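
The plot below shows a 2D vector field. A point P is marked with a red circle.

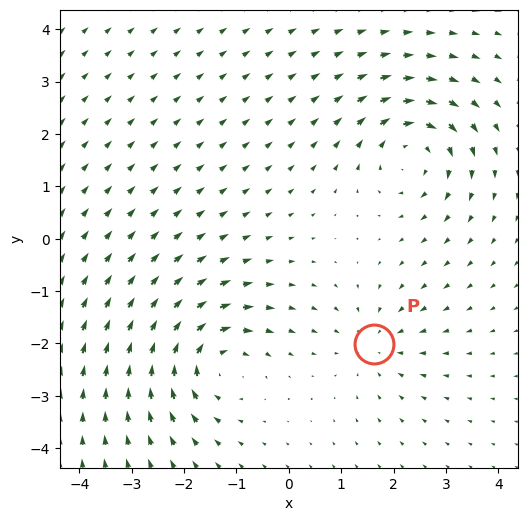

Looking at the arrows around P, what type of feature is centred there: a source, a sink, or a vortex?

At P (1.6, -2.0) the arrows converge inward. Divergence about -3, curl ≈0 — negative divergence with near-zero curl is a sink.

sink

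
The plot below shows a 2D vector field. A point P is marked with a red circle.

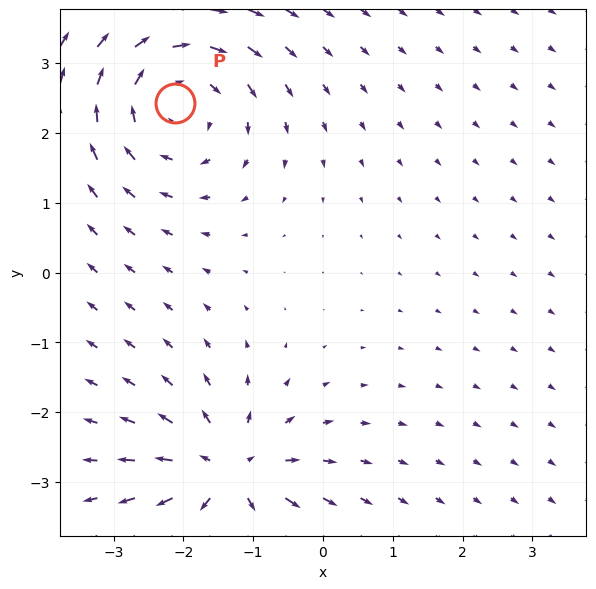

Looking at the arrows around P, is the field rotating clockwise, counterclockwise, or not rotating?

Near P at (-2.1, 2.4) the arrows circulate clockwise. The curl (z-component) there is about -3; negative curl means clockwise rotation.

clockwise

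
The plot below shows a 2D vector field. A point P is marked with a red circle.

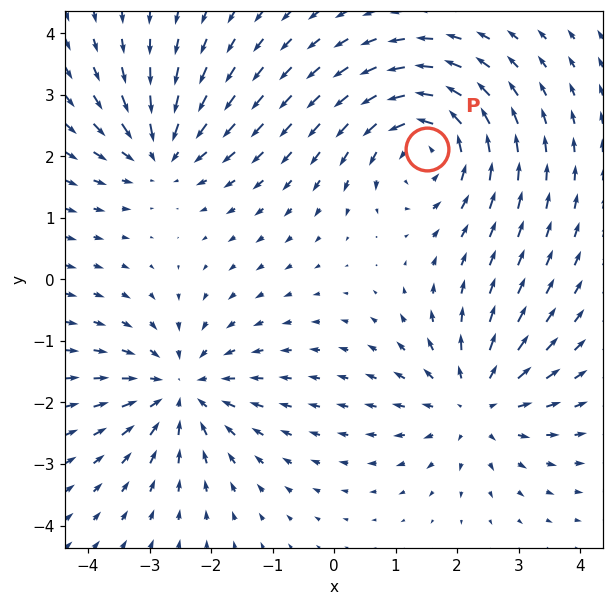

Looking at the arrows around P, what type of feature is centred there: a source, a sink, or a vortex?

vortex

At P (1.5, 2.1) the arrows circulate counterclockwise. Divergence ≈0, curl about +5 — near-zero divergence with nonzero curl is a vortex.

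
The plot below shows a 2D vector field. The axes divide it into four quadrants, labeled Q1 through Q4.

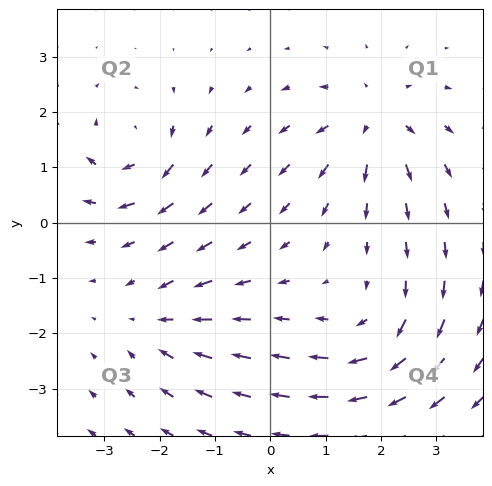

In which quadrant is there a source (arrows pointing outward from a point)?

The source sits at approximately (1.9, 1.8), which lies in quadrant Q1. The divergence there is about +5, positive as expected for a source.

Q1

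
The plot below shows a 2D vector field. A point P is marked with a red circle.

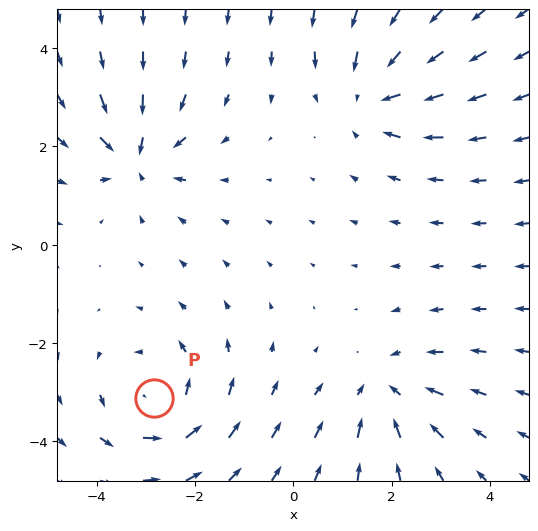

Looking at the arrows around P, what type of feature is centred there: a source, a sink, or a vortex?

At P (-2.8, -3.1) the arrows circulate counterclockwise. Divergence ≈0, curl about +4 — near-zero divergence with nonzero curl is a vortex.

vortex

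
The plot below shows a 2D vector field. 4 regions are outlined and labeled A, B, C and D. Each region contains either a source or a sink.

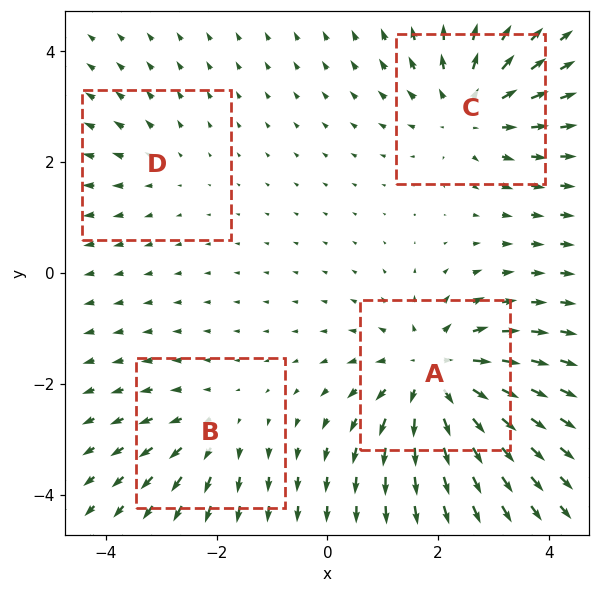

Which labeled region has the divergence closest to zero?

D

Divergence at each region's feature centre — A: about +6, B: about +3, C: about +5, D: about +2. Region D is closest to zero.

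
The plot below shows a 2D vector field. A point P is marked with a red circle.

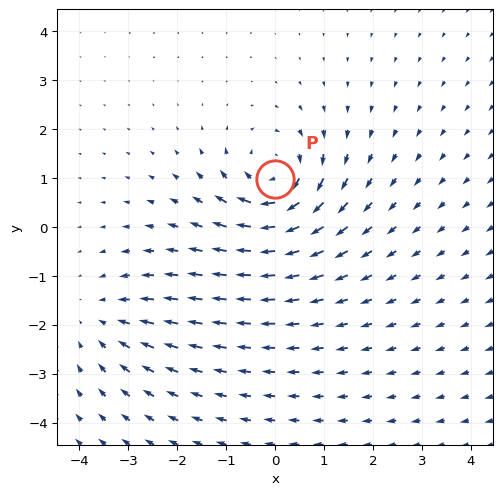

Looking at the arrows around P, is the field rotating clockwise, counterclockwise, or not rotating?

clockwise

Near P at (0.0, 1.0) the arrows circulate clockwise. The curl (z-component) there is about -5; negative curl means clockwise rotation.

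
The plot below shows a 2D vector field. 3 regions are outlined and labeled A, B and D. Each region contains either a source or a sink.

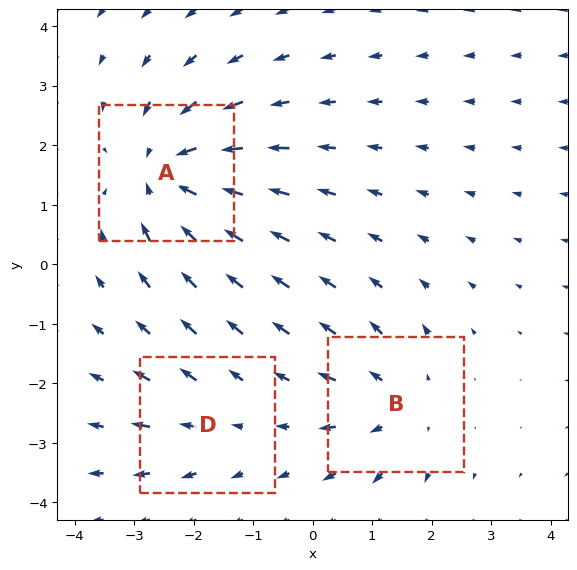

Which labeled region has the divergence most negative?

Divergence at each region's feature centre — A: about -5, B: about +3, D: about +2. Region A is most negative.

A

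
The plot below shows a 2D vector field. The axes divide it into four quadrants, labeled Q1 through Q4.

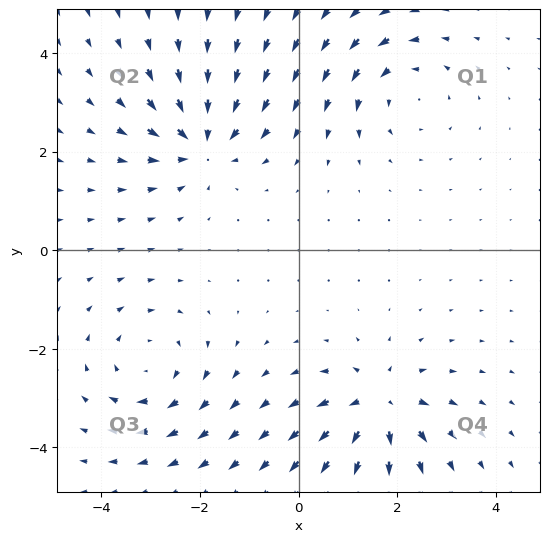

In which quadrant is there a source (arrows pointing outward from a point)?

Q4

The source sits at approximately (1.6, -3.1), which lies in quadrant Q4. The divergence there is about +6, positive as expected for a source.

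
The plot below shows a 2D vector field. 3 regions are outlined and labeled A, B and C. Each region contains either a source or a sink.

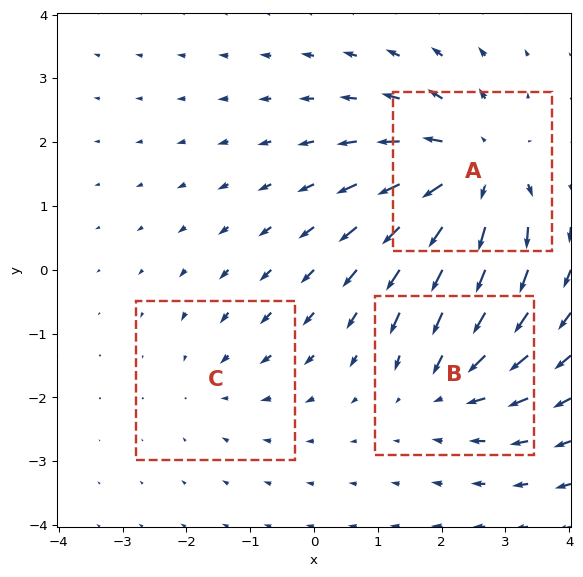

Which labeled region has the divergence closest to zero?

Divergence at each region's feature centre — A: about +4, B: about -3, C: about -2. Region C is closest to zero.

C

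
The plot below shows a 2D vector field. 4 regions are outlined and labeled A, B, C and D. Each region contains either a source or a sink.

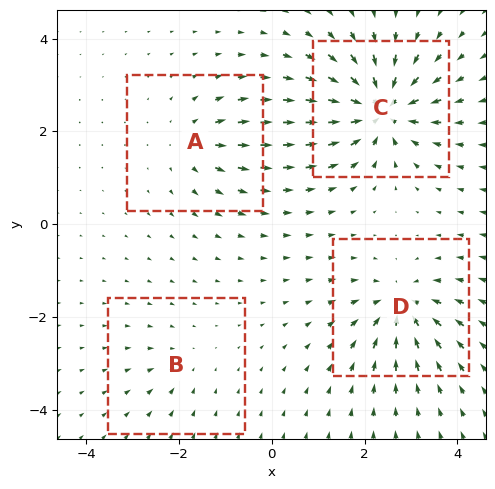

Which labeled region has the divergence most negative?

Divergence at each region's feature centre — A: about +4, B: about -3, C: about -9, D: about -7. Region C is most negative.

C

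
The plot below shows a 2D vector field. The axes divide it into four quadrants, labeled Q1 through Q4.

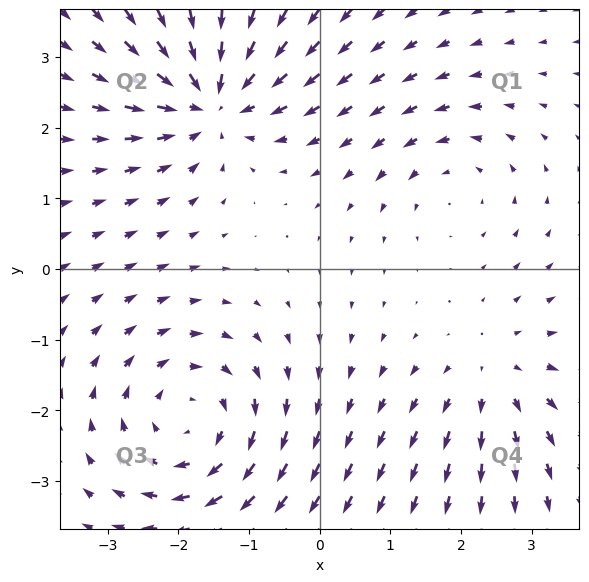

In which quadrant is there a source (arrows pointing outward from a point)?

Q4

The source sits at approximately (2.5, -1.5), which lies in quadrant Q4. The divergence there is about +3, positive as expected for a source.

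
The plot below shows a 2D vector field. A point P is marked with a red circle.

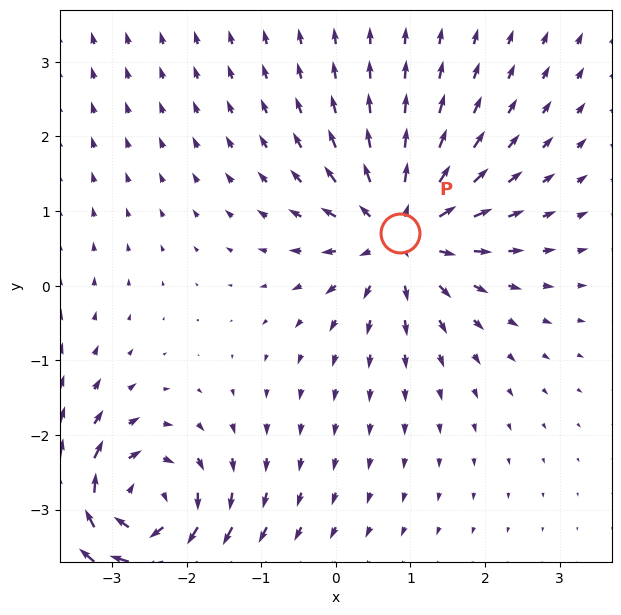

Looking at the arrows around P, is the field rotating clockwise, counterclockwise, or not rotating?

not rotating

Near P at (0.9, 0.7) the arrows show no circulation. The curl there is ≈0.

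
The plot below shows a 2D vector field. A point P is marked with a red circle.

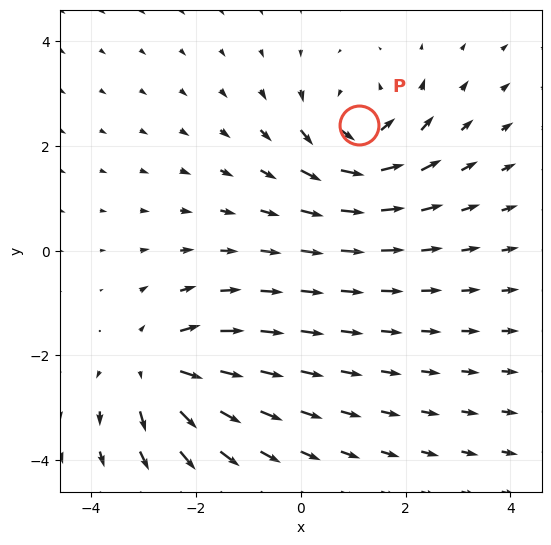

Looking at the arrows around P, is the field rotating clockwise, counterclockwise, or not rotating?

Near P at (1.1, 2.4) the arrows circulate counterclockwise. The curl (z-component) there is about +4; positive curl means counterclockwise rotation.

counterclockwise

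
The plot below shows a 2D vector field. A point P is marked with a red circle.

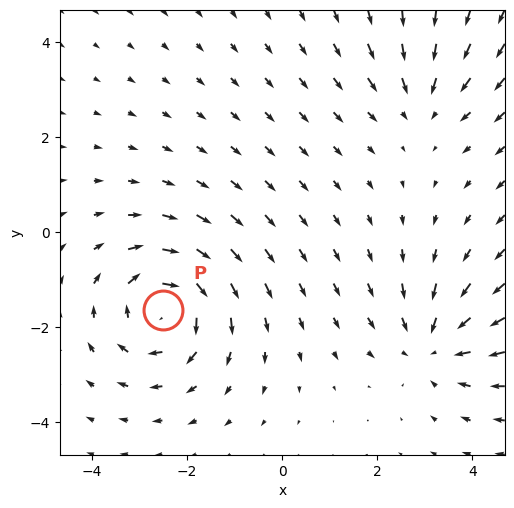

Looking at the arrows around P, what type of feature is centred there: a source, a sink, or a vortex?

vortex

At P (-2.5, -1.6) the arrows circulate clockwise. Divergence ≈0, curl about -5 — near-zero divergence with nonzero curl is a vortex.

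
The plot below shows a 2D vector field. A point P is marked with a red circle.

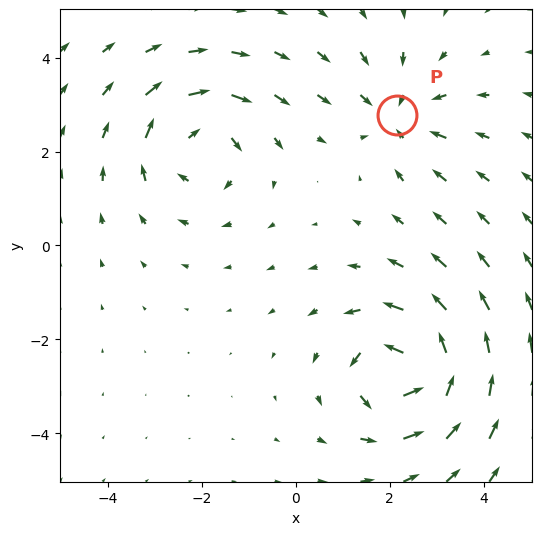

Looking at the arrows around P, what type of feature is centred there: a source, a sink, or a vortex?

sink

At P (2.1, 2.8) the arrows converge inward. Divergence about -3, curl ≈0 — negative divergence with near-zero curl is a sink.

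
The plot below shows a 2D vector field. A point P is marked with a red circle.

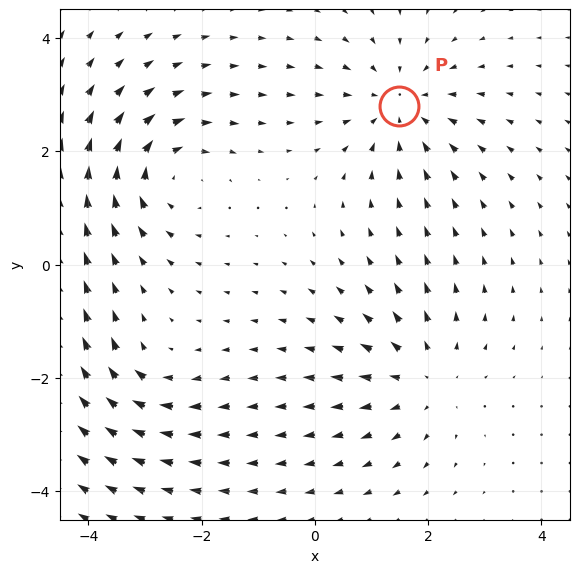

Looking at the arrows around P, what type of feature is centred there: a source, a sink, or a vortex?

At P (1.5, 2.8) the arrows converge inward. Divergence about -4, curl ≈0 — negative divergence with near-zero curl is a sink.

sink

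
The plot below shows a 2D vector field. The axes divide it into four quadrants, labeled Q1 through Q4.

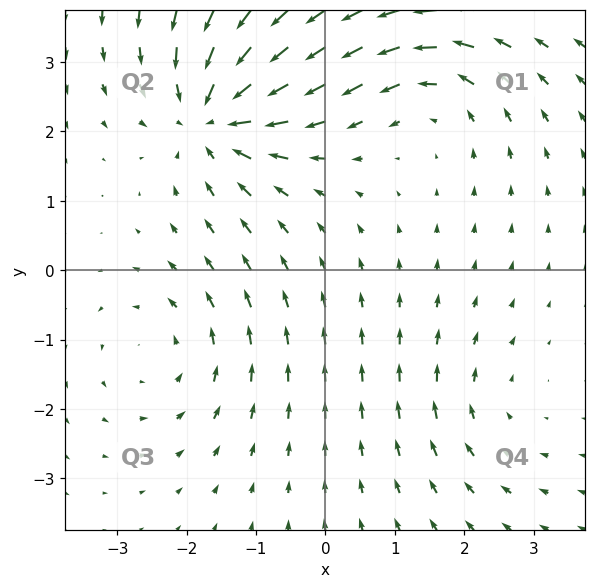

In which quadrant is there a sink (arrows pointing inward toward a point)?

The sink sits at approximately (-1.6, 2.2), which lies in quadrant Q2. The divergence there is about -5, negative as expected for a sink.

Q2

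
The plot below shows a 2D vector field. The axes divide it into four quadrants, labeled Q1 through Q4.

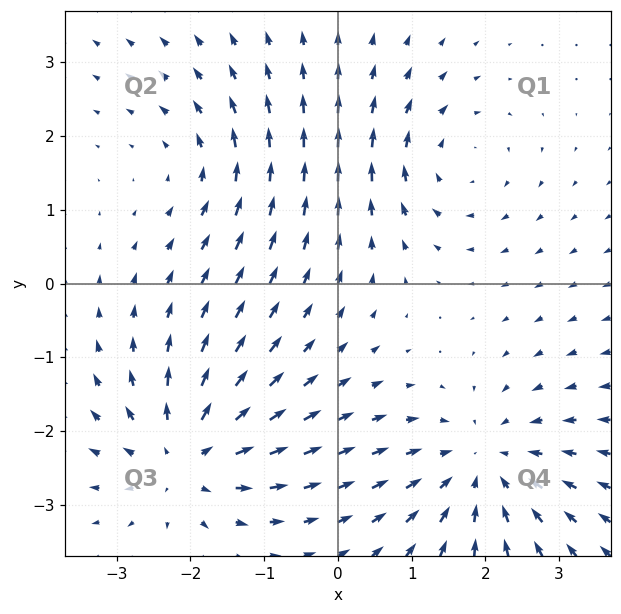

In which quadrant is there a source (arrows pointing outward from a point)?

The source sits at approximately (-2.1, -2.3), which lies in quadrant Q3. The divergence there is about +5, positive as expected for a source.

Q3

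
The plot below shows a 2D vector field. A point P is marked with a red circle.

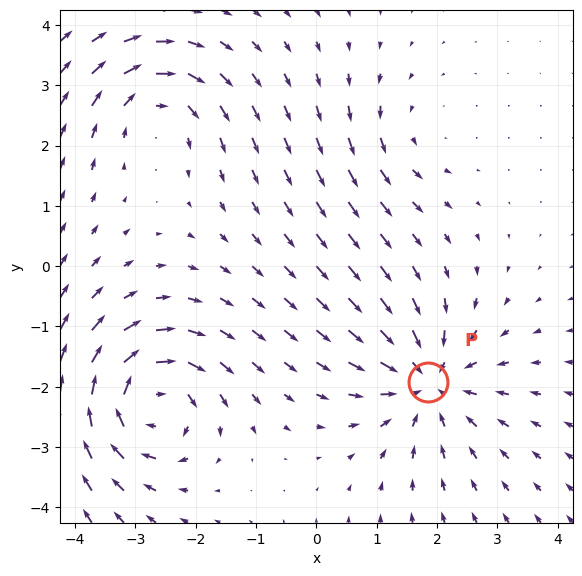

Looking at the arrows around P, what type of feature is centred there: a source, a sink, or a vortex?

sink

At P (1.9, -1.9) the arrows converge inward. Divergence about -5, curl ≈0 — negative divergence with near-zero curl is a sink.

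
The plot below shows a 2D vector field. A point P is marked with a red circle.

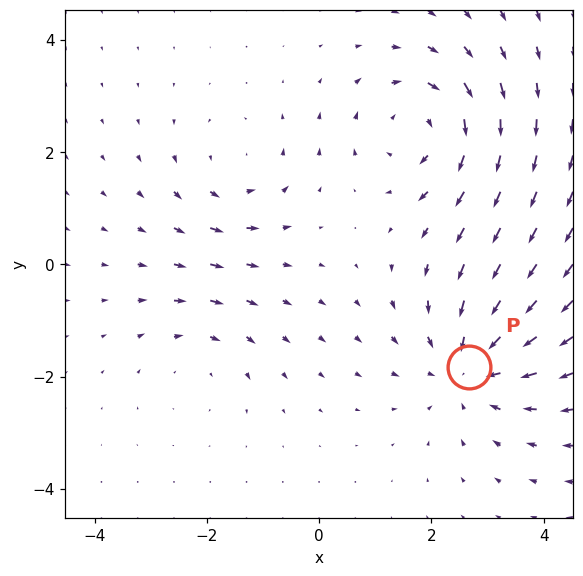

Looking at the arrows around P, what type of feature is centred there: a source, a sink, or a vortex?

sink

At P (2.7, -1.8) the arrows converge inward. Divergence about -4, curl ≈0 — negative divergence with near-zero curl is a sink.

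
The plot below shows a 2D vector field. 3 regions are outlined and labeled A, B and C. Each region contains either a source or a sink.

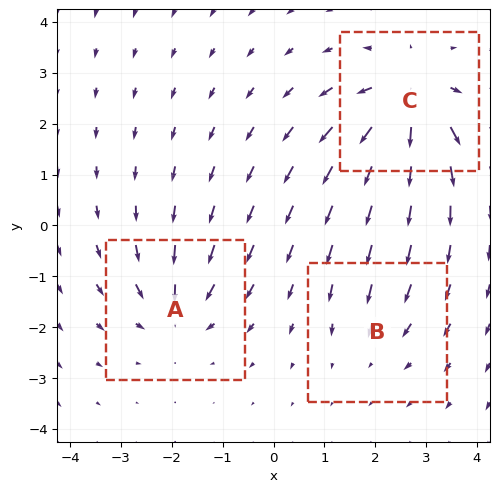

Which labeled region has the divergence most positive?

Divergence at each region's feature centre — A: about -4, B: about -2, C: about +5. Region C is most positive.

C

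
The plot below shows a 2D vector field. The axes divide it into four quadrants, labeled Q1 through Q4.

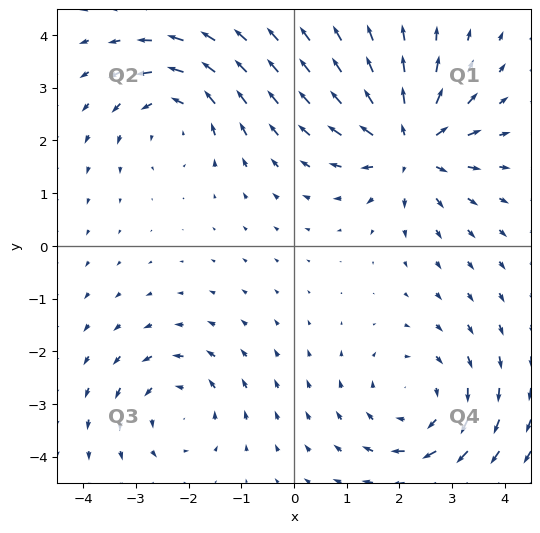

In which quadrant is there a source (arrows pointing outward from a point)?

Q1

The source sits at approximately (2.2, 1.9), which lies in quadrant Q1. The divergence there is about +6, positive as expected for a source.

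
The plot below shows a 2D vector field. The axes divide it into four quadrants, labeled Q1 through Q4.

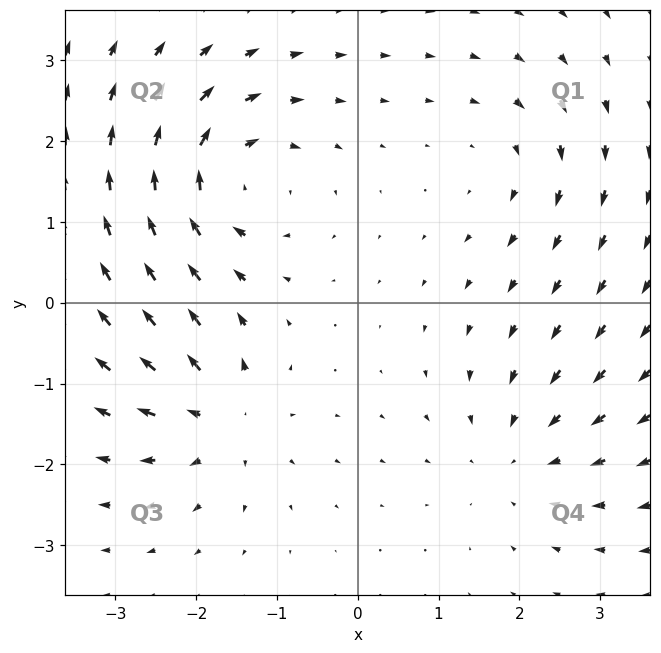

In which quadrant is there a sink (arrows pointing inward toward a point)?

Q4

The sink sits at approximately (2.0, -1.9), which lies in quadrant Q4. The divergence there is about -3, negative as expected for a sink.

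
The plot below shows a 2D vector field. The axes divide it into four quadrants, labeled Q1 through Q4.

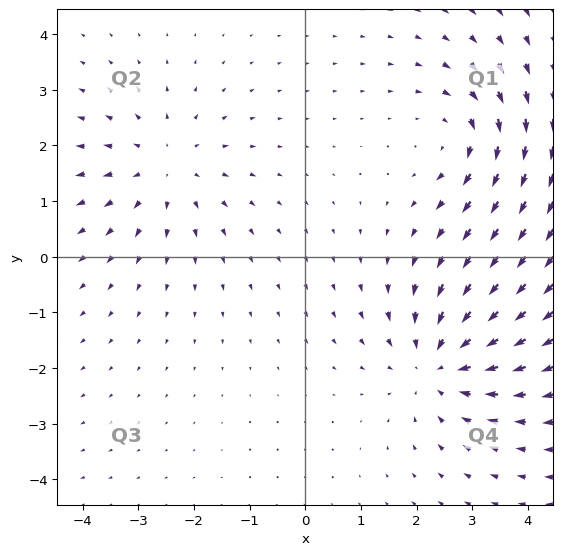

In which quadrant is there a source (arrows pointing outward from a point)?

The source sits at approximately (-2.5, 1.6), which lies in quadrant Q2. The divergence there is about +3, positive as expected for a source.

Q2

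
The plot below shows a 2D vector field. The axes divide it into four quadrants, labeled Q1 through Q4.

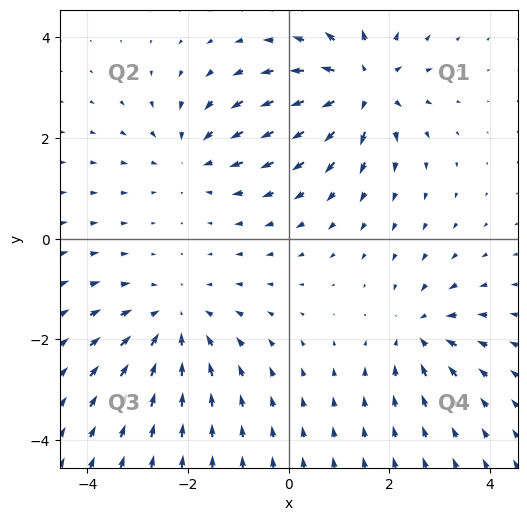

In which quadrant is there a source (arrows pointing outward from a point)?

Q1

The source sits at approximately (1.5, 3.0), which lies in quadrant Q1. The divergence there is about +5, positive as expected for a source.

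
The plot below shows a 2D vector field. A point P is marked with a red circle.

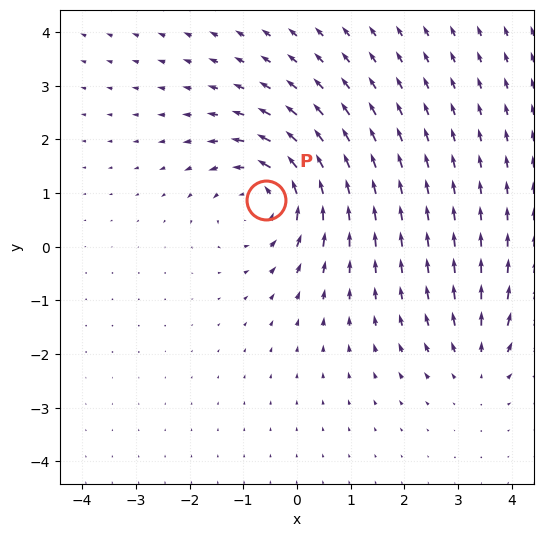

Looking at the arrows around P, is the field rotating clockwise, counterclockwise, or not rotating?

counterclockwise

Near P at (-0.6, 0.9) the arrows circulate counterclockwise. The curl (z-component) there is about +5; positive curl means counterclockwise rotation.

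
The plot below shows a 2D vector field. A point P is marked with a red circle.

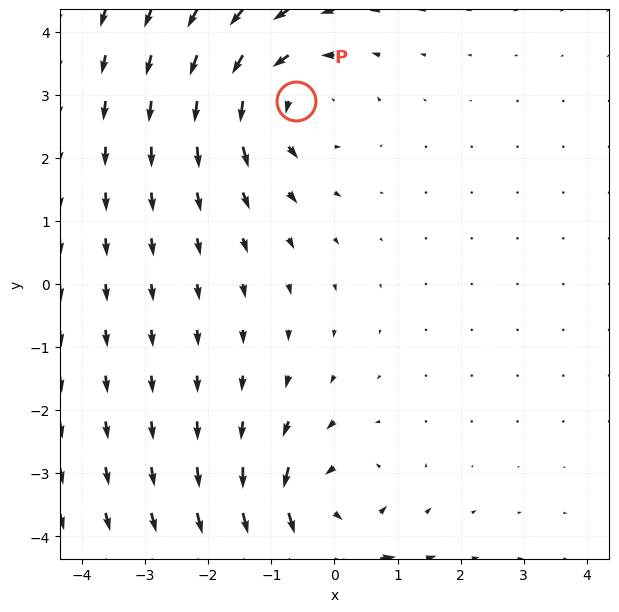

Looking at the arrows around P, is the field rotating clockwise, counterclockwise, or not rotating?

counterclockwise

Near P at (-0.6, 2.9) the arrows circulate counterclockwise. The curl (z-component) there is about +4; positive curl means counterclockwise rotation.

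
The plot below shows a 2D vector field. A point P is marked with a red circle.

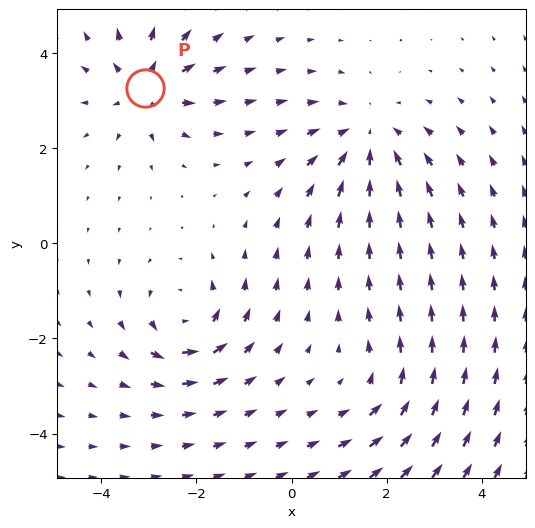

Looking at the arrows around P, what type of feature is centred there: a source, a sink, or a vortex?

source

At P (-3.1, 3.3) the arrows spread outward. Divergence about +5, curl ≈0 — positive divergence with near-zero curl is a source.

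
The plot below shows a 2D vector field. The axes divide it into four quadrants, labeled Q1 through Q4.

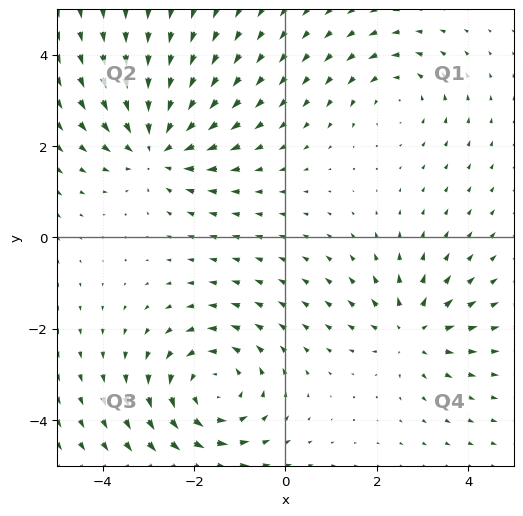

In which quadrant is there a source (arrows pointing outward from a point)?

Q4

The source sits at approximately (2.8, -2.1), which lies in quadrant Q4. The divergence there is about +3, positive as expected for a source.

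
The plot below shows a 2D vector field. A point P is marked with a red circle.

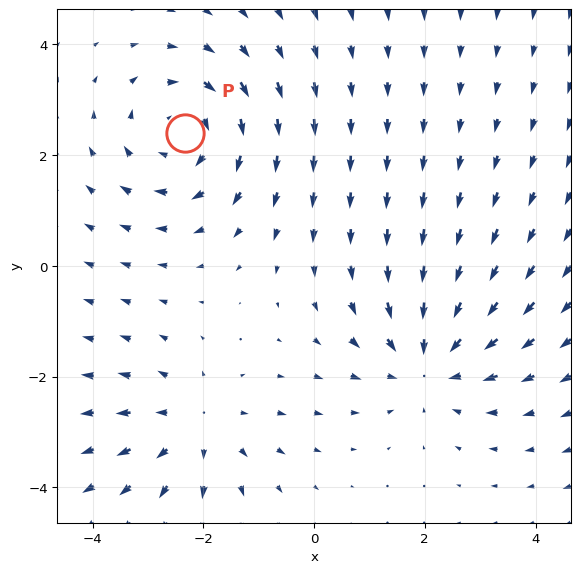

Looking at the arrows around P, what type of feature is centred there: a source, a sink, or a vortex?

At P (-2.3, 2.4) the arrows circulate clockwise. Divergence ≈0, curl about -4 — near-zero divergence with nonzero curl is a vortex.

vortex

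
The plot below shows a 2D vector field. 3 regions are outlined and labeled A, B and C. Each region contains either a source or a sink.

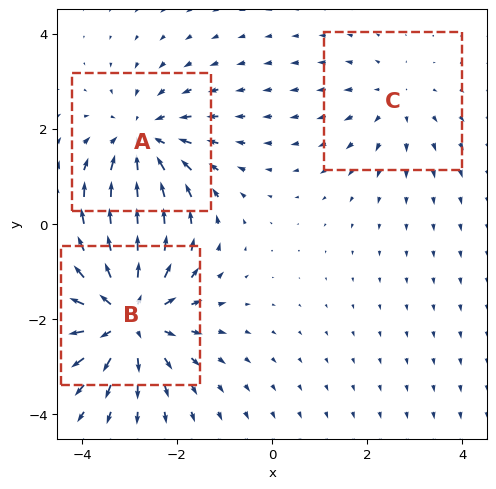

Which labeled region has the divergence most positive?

B

Divergence at each region's feature centre — A: about -3, B: about +4, C: about +2. Region B is most positive.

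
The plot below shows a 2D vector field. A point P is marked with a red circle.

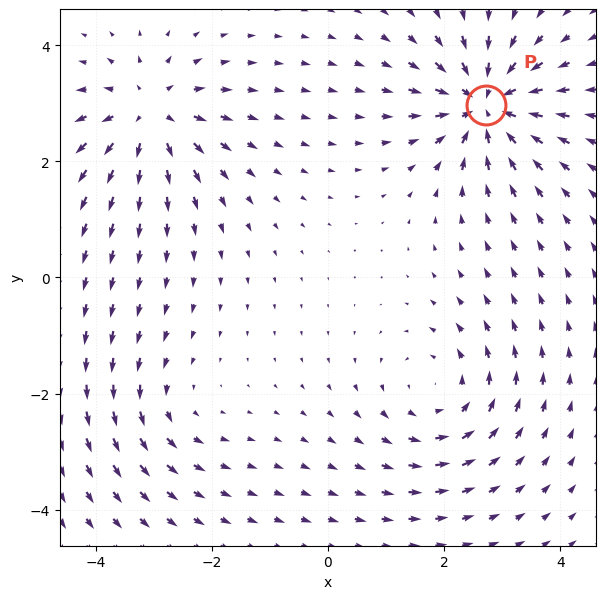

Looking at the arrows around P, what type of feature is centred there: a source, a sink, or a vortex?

sink

At P (2.7, 3.0) the arrows converge inward. Divergence about -7, curl ≈0 — negative divergence with near-zero curl is a sink.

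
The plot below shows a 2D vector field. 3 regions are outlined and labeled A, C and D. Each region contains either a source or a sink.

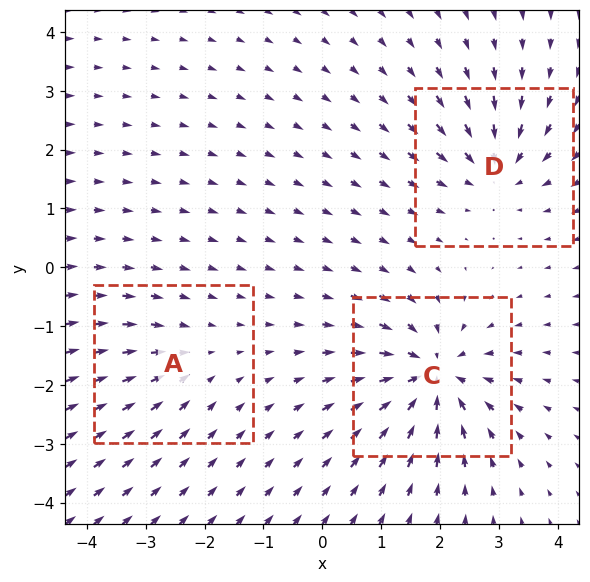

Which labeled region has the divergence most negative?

Divergence at each region's feature centre — A: about -3, C: about -6, D: about -4. Region C is most negative.

C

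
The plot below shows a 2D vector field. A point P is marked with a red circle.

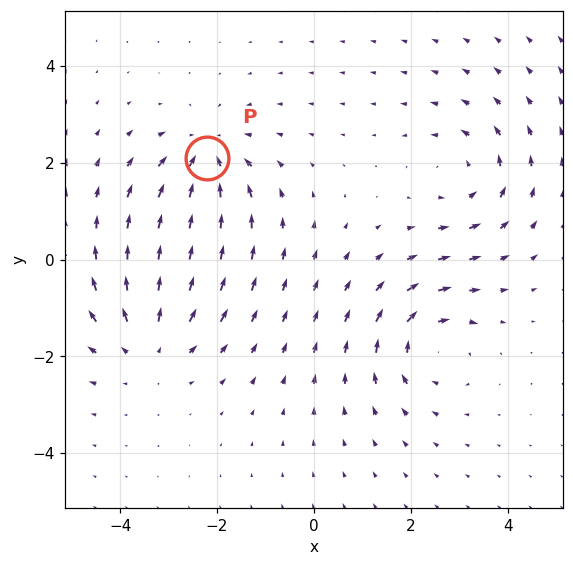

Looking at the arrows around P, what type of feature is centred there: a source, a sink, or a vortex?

At P (-2.2, 2.1) the arrows converge inward. Divergence about -5, curl ≈0 — negative divergence with near-zero curl is a sink.

sink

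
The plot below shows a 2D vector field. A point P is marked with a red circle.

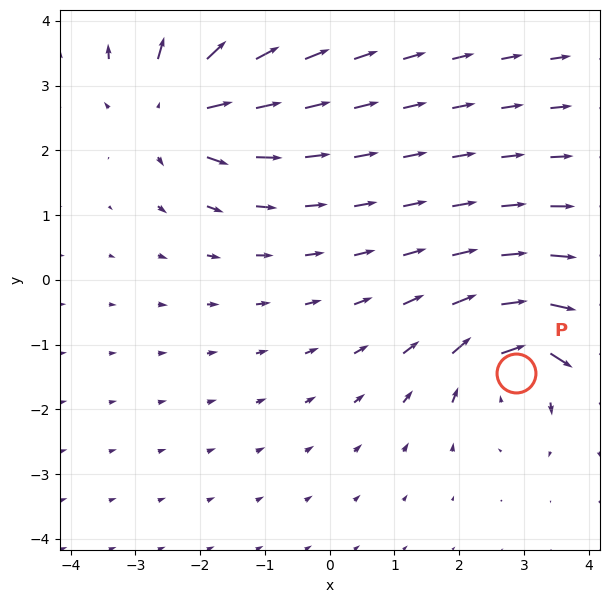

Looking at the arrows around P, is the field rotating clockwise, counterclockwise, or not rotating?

clockwise

Near P at (2.9, -1.4) the arrows circulate clockwise. The curl (z-component) there is about -4; negative curl means clockwise rotation.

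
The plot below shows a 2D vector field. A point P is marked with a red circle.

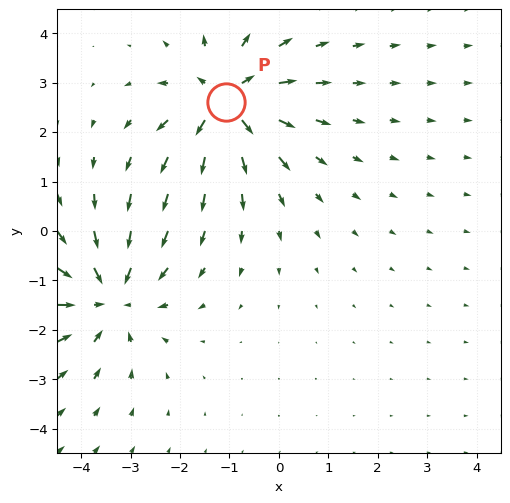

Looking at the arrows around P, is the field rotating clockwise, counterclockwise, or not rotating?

not rotating

Near P at (-1.1, 2.6) the arrows show no circulation. The curl there is ≈0.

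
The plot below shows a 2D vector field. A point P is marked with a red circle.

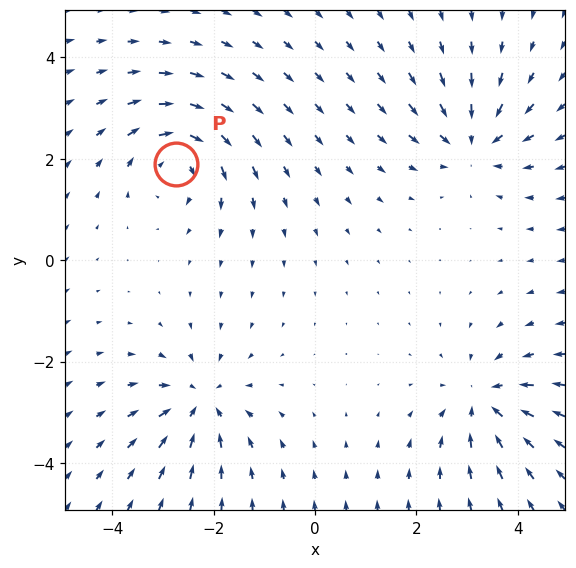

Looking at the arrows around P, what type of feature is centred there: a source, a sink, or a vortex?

At P (-2.7, 1.9) the arrows circulate clockwise. Divergence ≈0, curl about -5 — near-zero divergence with nonzero curl is a vortex.

vortex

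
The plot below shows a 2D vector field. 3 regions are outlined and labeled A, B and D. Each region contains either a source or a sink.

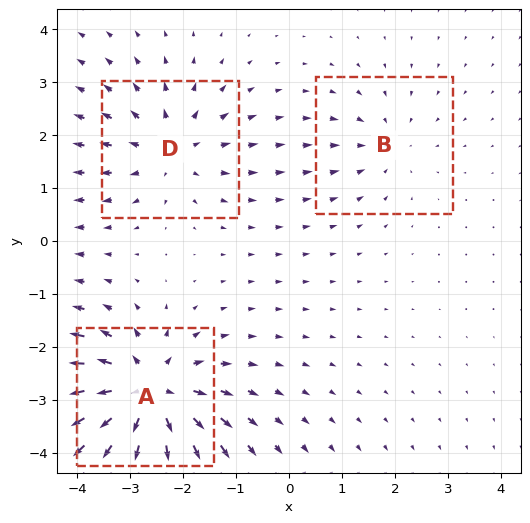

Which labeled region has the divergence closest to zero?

B

Divergence at each region's feature centre — A: about +6, B: about -2, D: about +3. Region B is closest to zero.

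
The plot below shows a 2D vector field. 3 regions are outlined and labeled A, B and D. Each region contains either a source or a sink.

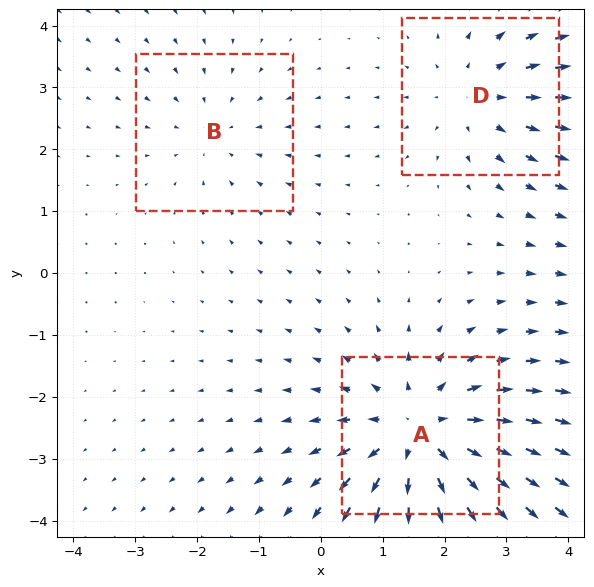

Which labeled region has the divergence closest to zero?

Divergence at each region's feature centre — A: about +5, B: about -2, D: about +3. Region B is closest to zero.

B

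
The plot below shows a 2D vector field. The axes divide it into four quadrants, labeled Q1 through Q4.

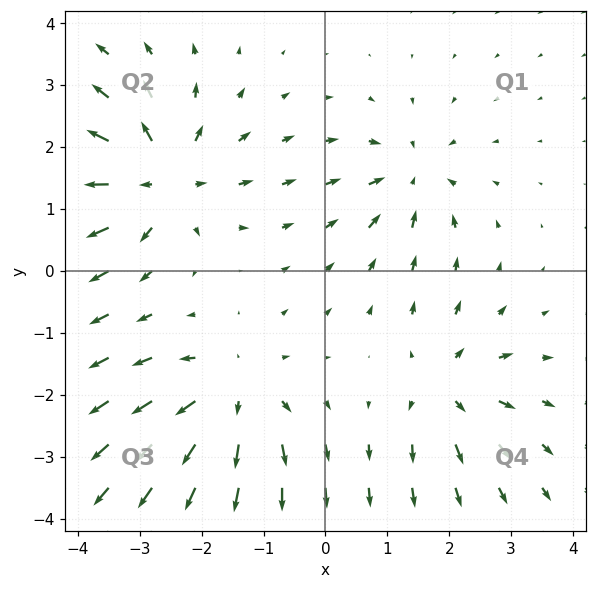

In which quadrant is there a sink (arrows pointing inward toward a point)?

The sink sits at approximately (1.4, 1.5), which lies in quadrant Q1. The divergence there is about -4, negative as expected for a sink.

Q1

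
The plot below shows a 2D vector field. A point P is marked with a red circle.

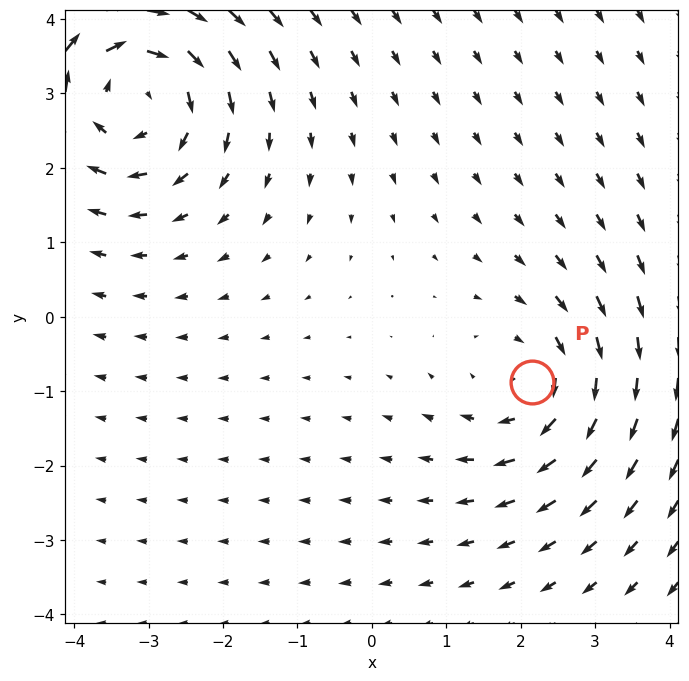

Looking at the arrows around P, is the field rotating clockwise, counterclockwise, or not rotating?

clockwise

Near P at (2.1, -0.9) the arrows circulate clockwise. The curl (z-component) there is about -3; negative curl means clockwise rotation.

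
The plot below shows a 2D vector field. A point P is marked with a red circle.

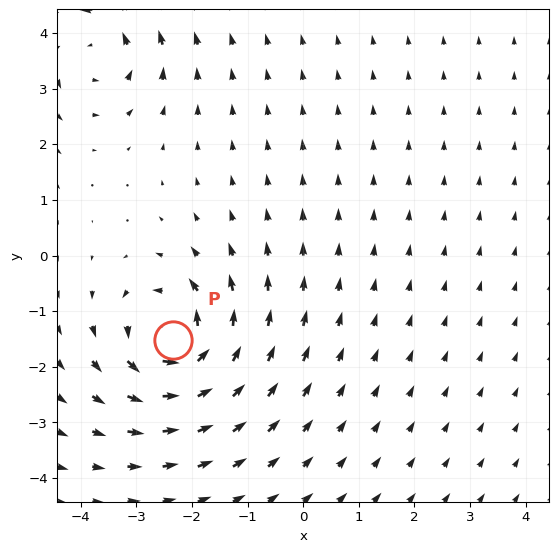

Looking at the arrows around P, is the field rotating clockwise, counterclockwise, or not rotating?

Near P at (-2.3, -1.5) the arrows circulate counterclockwise. The curl (z-component) there is about +7; positive curl means counterclockwise rotation.

counterclockwise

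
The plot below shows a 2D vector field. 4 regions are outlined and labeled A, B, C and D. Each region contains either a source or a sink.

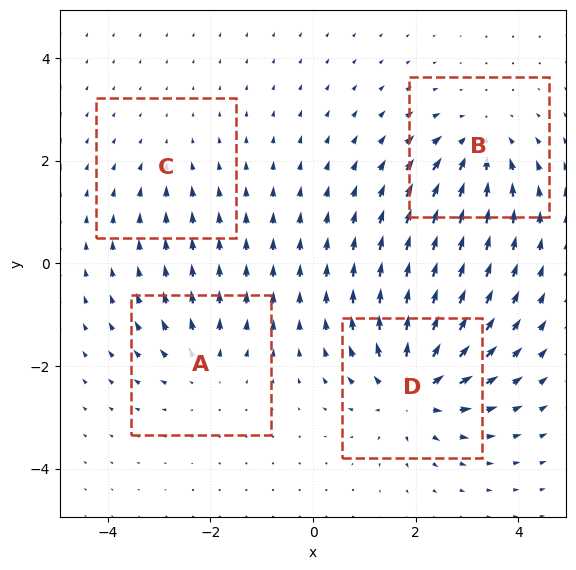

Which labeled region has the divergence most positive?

D

Divergence at each region's feature centre — A: about +4, B: about -5, C: about -2, D: about +7. Region D is most positive.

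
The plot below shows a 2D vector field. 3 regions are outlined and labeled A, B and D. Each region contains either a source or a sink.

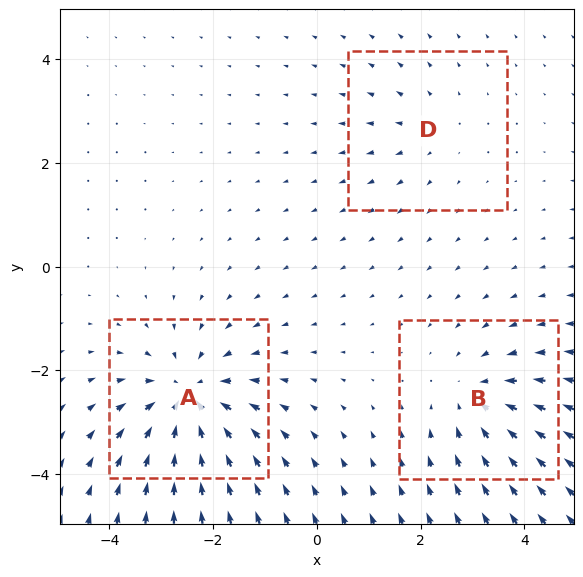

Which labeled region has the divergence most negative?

A

Divergence at each region's feature centre — A: about -5, B: about -3, D: about +2. Region A is most negative.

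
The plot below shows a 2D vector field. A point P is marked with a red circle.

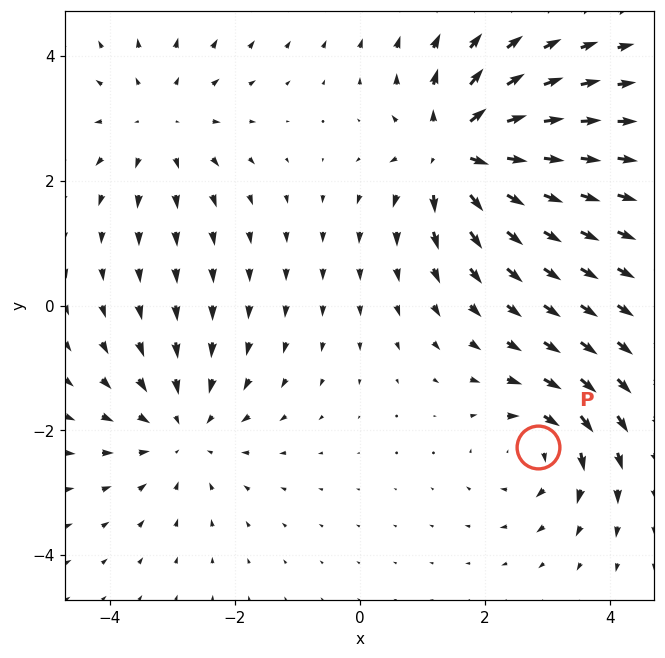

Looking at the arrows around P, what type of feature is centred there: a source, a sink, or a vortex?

vortex

At P (2.8, -2.3) the arrows circulate clockwise. Divergence ≈0, curl about -4 — near-zero divergence with nonzero curl is a vortex.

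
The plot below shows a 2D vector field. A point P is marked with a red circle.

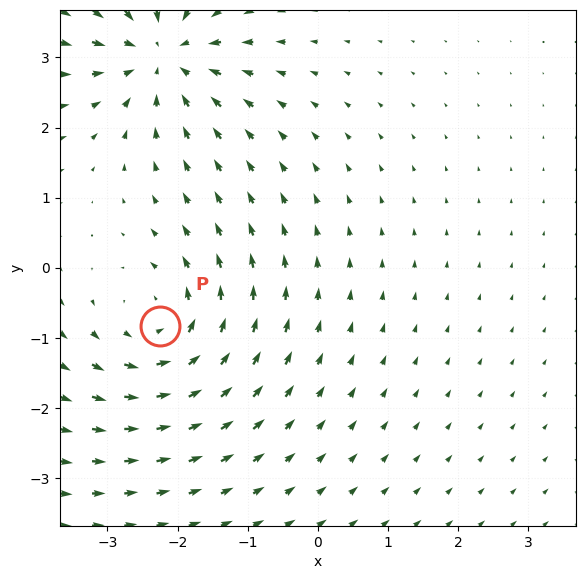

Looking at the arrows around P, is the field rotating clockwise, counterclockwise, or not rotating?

counterclockwise

Near P at (-2.3, -0.8) the arrows circulate counterclockwise. The curl (z-component) there is about +4; positive curl means counterclockwise rotation.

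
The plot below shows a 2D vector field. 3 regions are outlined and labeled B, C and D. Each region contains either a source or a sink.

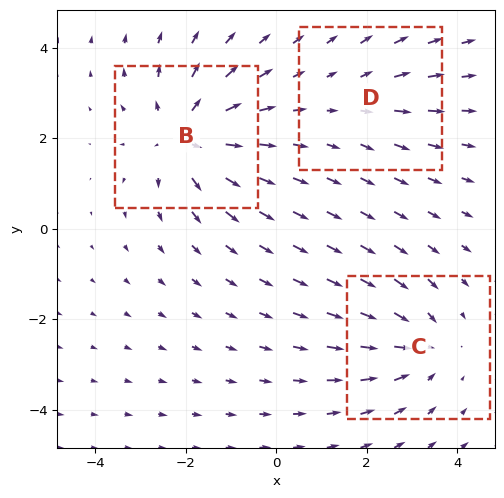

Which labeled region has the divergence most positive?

B

Divergence at each region's feature centre — B: about +4, C: about -3, D: about +2. Region B is most positive.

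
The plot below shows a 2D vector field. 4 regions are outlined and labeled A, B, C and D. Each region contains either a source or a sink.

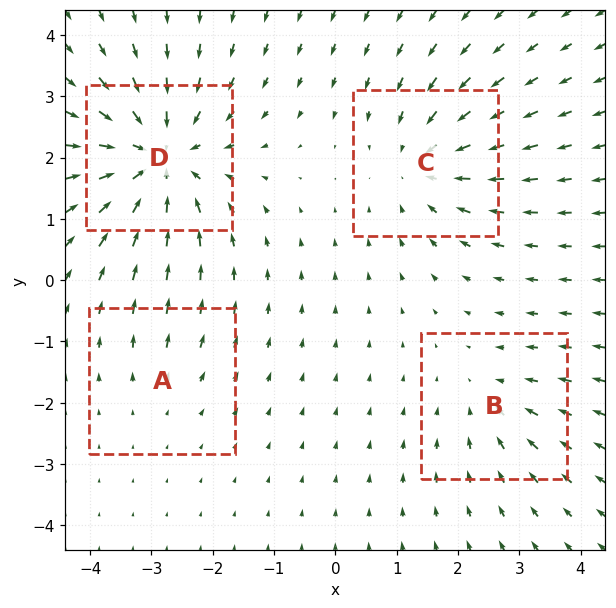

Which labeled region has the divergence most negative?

Divergence at each region's feature centre — A: about +2, B: about -3, C: about -5, D: about -7. Region D is most negative.

D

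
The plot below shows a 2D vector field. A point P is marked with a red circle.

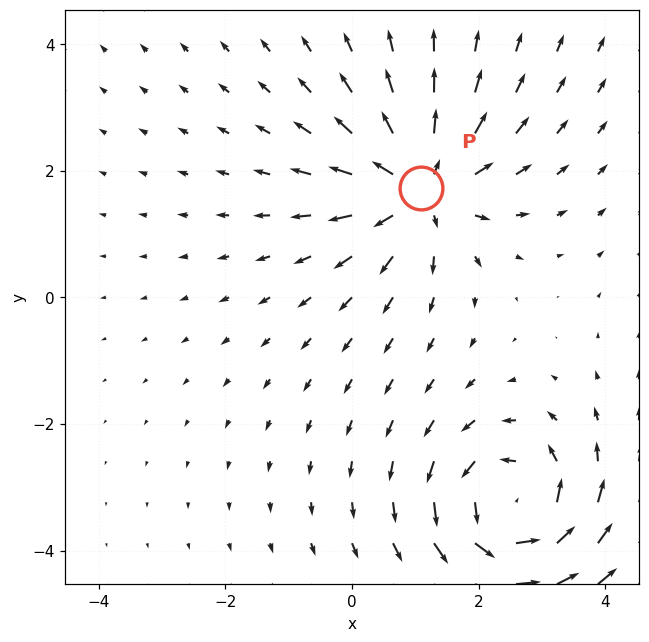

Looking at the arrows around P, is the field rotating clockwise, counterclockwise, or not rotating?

not rotating

Near P at (1.1, 1.7) the arrows show no circulation. The curl there is ≈0.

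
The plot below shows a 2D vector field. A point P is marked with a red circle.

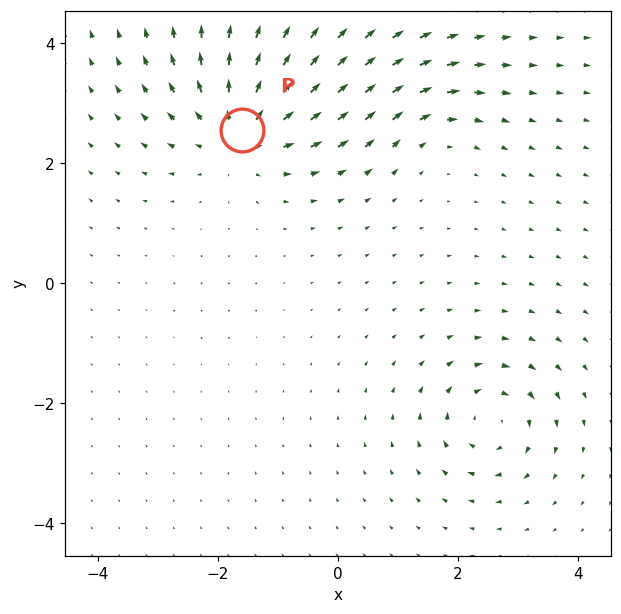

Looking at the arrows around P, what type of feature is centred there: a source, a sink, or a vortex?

At P (-1.6, 2.6) the arrows spread outward. Divergence about +5, curl ≈0 — positive divergence with near-zero curl is a source.

source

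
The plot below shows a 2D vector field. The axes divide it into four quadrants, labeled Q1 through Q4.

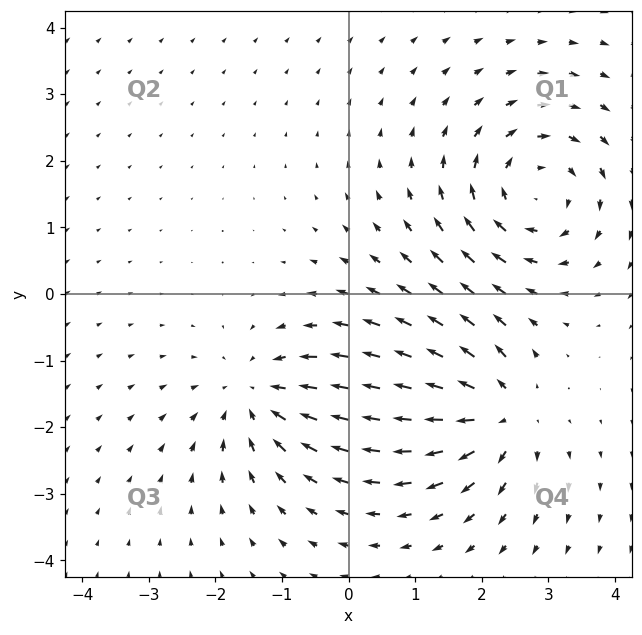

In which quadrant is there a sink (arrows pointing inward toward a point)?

The sink sits at approximately (-1.4, -1.5), which lies in quadrant Q3. The divergence there is about -4, negative as expected for a sink.

Q3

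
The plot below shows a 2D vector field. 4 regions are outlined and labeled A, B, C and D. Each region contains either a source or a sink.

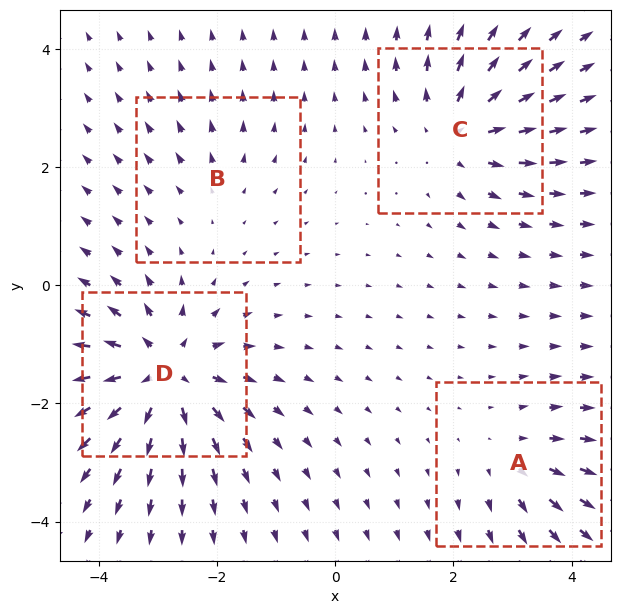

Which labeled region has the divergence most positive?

Divergence at each region's feature centre — A: about +3, B: about +2, C: about +5, D: about +7. Region D is most positive.

D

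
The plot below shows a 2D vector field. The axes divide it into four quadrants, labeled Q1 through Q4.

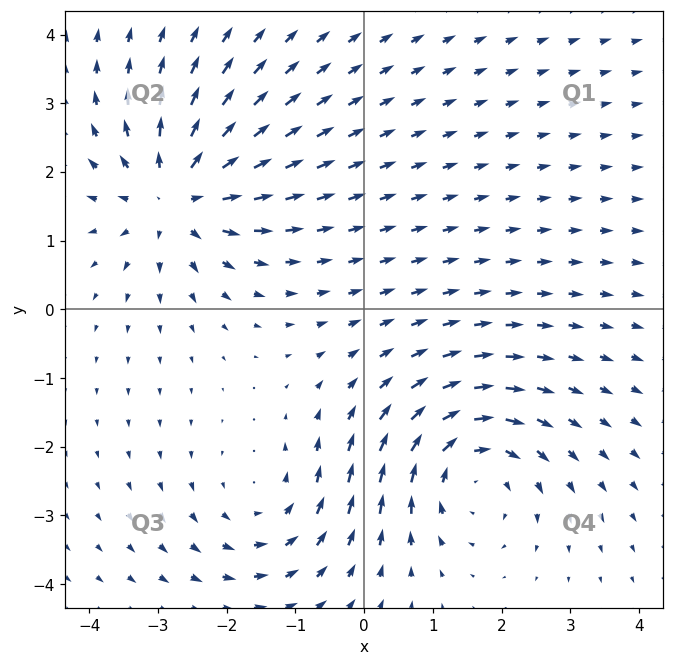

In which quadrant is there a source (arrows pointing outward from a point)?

Q2

The source sits at approximately (-2.7, 1.7), which lies in quadrant Q2. The divergence there is about +6, positive as expected for a source.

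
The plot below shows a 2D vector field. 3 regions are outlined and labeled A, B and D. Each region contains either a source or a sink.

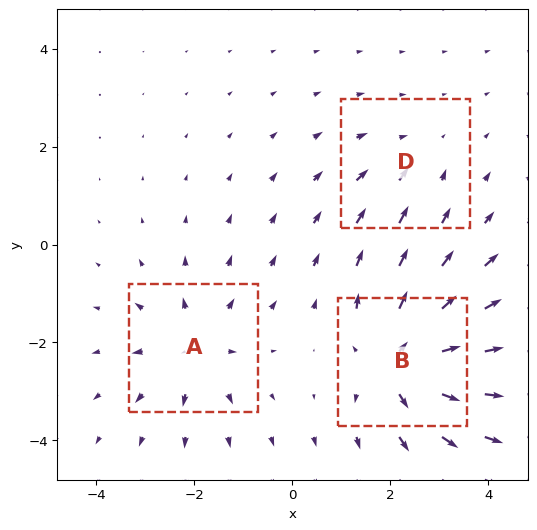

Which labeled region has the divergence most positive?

Divergence at each region's feature centre — A: about +4, B: about +5, D: about -2. Region B is most positive.

B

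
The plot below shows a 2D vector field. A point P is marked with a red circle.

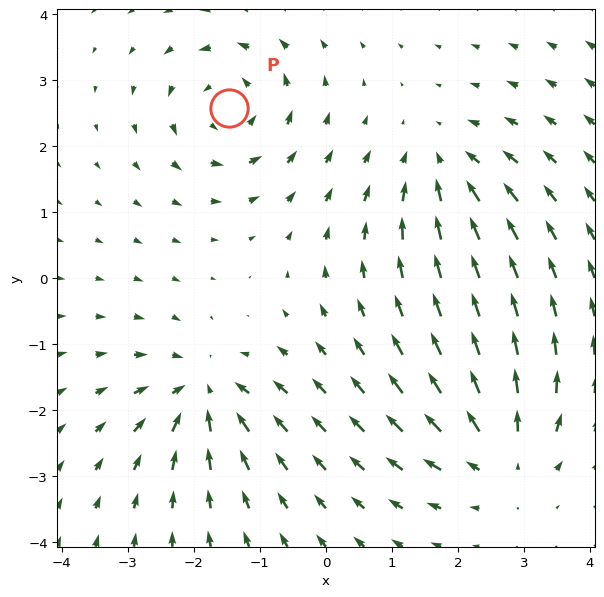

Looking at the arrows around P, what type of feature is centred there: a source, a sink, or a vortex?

At P (-1.5, 2.6) the arrows circulate counterclockwise. Divergence ≈0, curl about +6 — near-zero divergence with nonzero curl is a vortex.

vortex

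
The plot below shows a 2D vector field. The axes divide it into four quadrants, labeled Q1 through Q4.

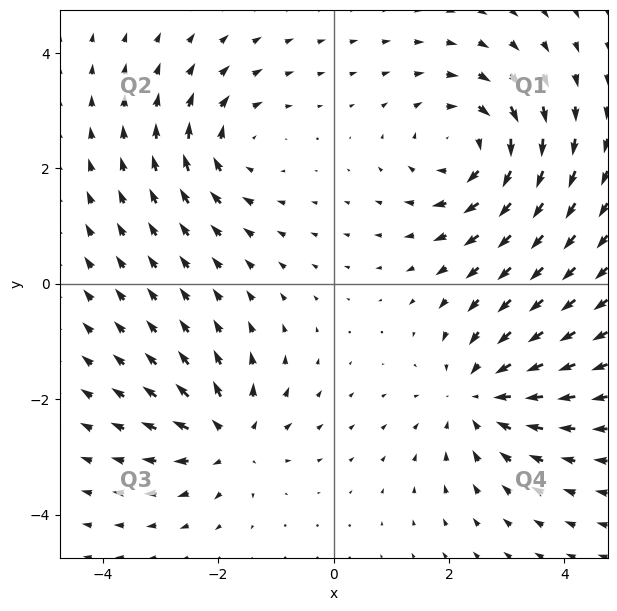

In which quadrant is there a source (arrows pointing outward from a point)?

The source sits at approximately (-1.8, -2.7), which lies in quadrant Q3. The divergence there is about +5, positive as expected for a source.

Q3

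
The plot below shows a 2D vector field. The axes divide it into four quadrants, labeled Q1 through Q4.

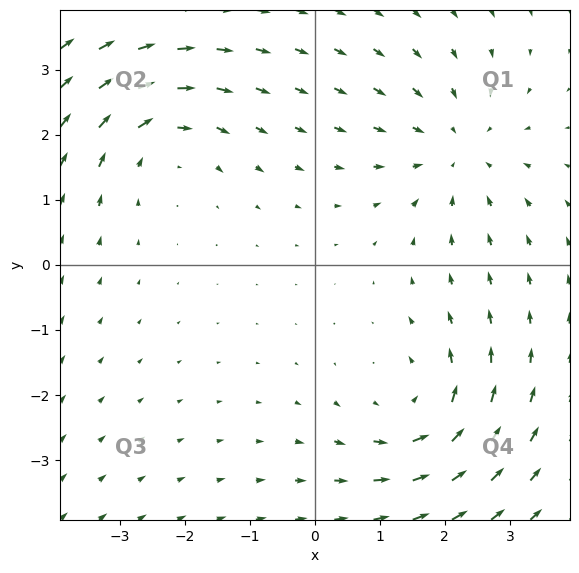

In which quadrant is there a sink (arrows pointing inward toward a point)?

The sink sits at approximately (2.2, 1.8), which lies in quadrant Q1. The divergence there is about -2, negative as expected for a sink.

Q1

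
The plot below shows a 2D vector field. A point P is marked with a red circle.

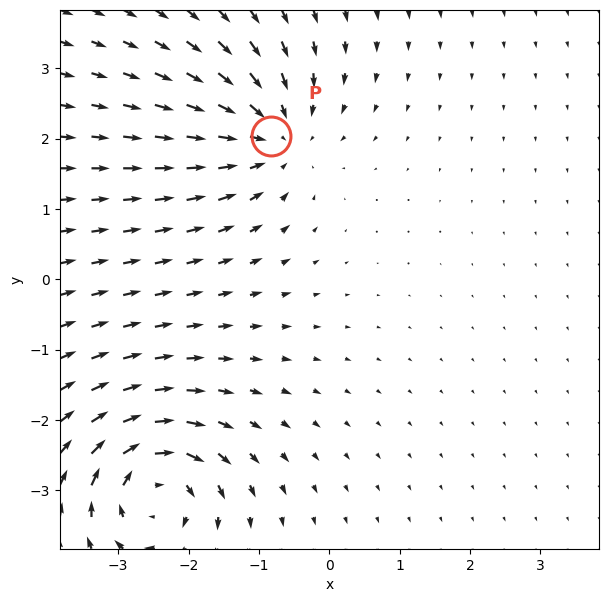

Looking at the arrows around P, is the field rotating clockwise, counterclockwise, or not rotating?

not rotating

Near P at (-0.8, 2.0) the arrows show no circulation. The curl there is ≈0.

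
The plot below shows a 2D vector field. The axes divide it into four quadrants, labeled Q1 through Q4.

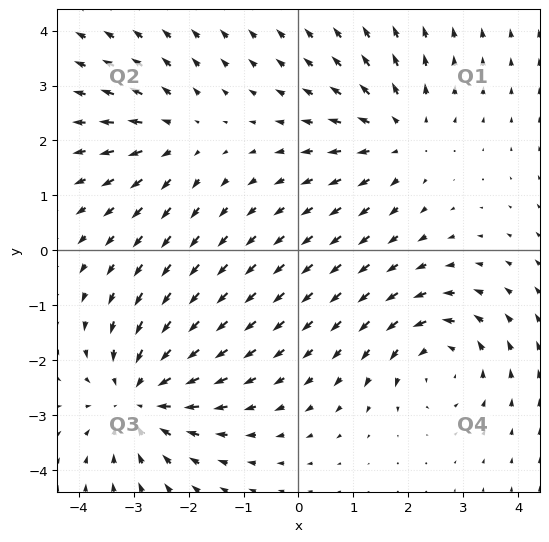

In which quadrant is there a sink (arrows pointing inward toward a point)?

The sink sits at approximately (-2.9, -2.7), which lies in quadrant Q3. The divergence there is about -4, negative as expected for a sink.

Q3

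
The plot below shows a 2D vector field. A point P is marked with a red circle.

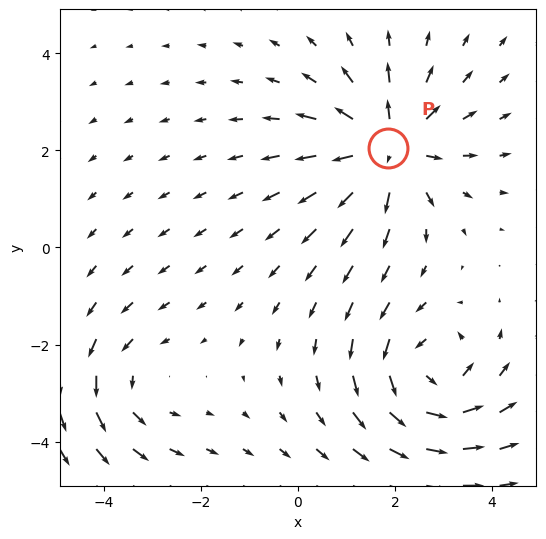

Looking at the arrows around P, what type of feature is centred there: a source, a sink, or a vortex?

At P (1.8, 2.1) the arrows spread outward. Divergence about +5, curl ≈0 — positive divergence with near-zero curl is a source.

source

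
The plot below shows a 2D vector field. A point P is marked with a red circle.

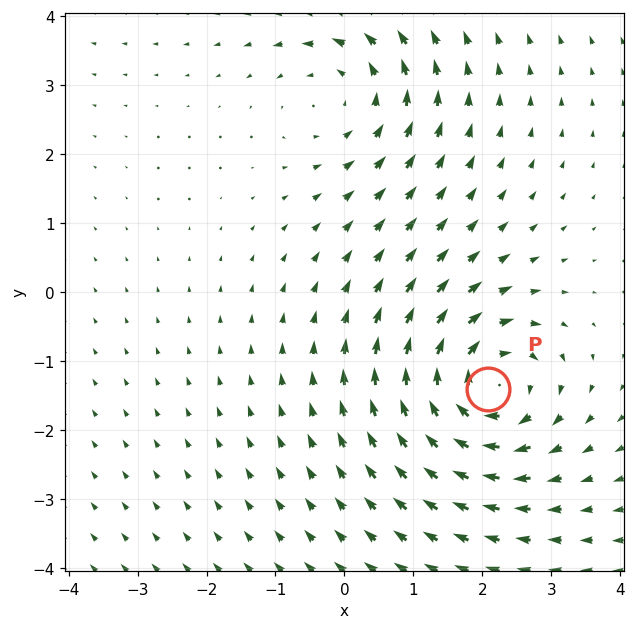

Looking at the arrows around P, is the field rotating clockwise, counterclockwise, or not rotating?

clockwise

Near P at (2.1, -1.4) the arrows circulate clockwise. The curl (z-component) there is about -4; negative curl means clockwise rotation.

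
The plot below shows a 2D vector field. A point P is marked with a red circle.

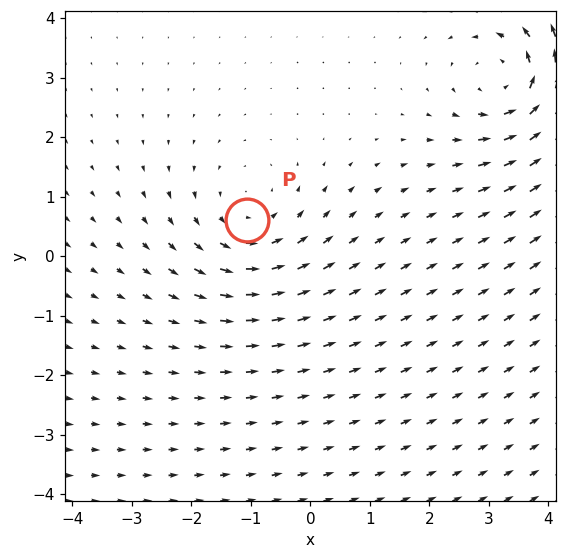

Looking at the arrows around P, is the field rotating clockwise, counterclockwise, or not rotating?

counterclockwise

Near P at (-1.1, 0.6) the arrows circulate counterclockwise. The curl (z-component) there is about +3; positive curl means counterclockwise rotation.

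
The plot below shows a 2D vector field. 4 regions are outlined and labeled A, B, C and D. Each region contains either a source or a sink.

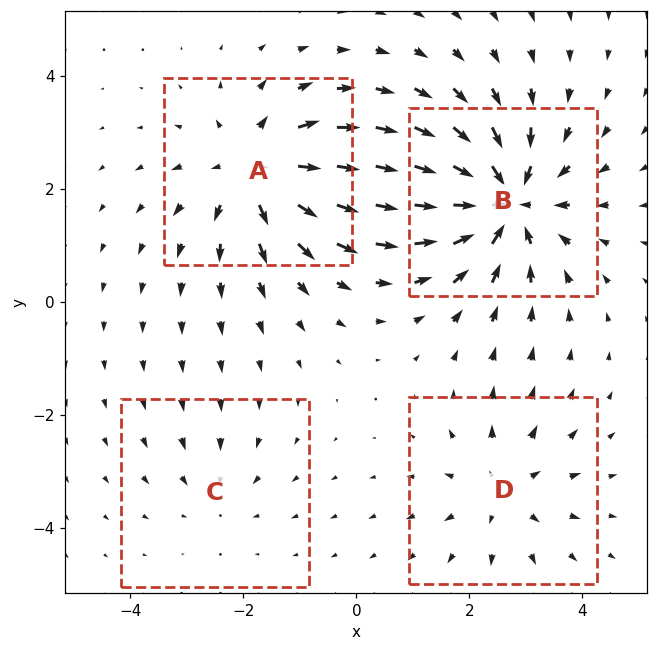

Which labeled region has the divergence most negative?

Divergence at each region's feature centre — A: about +5, B: about -6, C: about -2, D: about +3. Region B is most negative.

B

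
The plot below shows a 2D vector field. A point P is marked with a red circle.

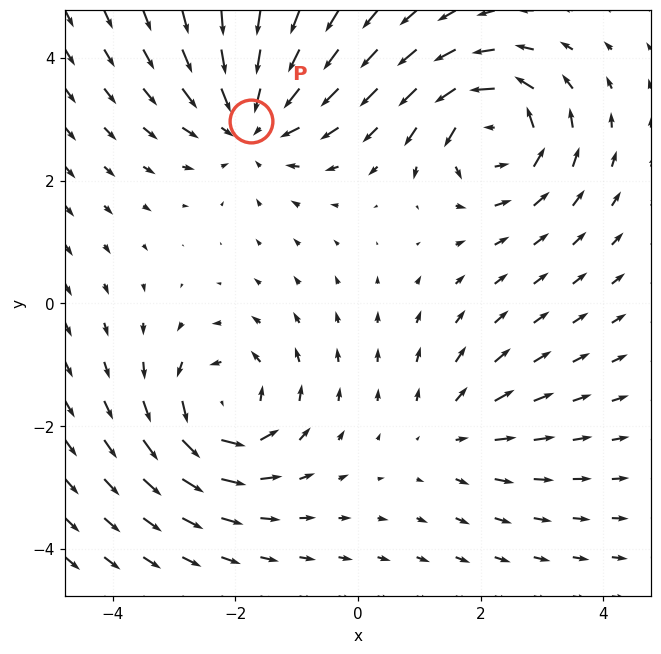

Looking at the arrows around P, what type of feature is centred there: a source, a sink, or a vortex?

sink

At P (-1.7, 3.0) the arrows converge inward. Divergence about -4, curl ≈0 — negative divergence with near-zero curl is a sink.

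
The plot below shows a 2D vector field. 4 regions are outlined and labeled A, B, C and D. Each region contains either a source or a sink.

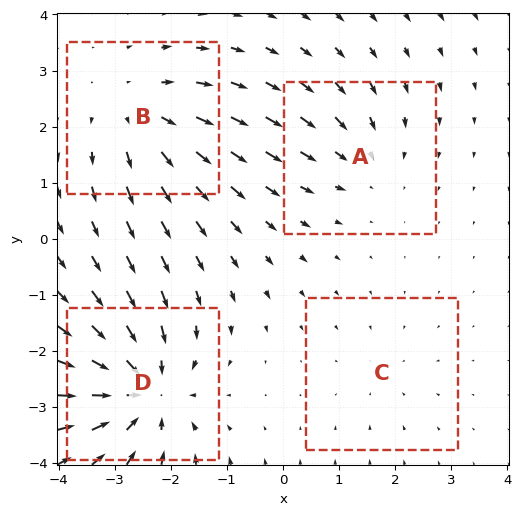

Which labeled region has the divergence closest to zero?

C

Divergence at each region's feature centre — A: about -3, B: about +4, C: about -2, D: about -7. Region C is closest to zero.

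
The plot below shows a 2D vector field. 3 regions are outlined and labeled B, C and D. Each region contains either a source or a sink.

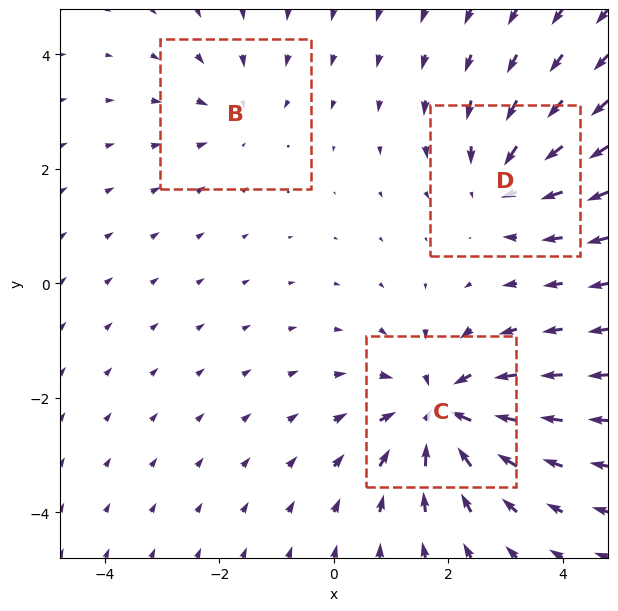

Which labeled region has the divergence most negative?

Divergence at each region's feature centre — B: about -2, C: about -5, D: about -3. Region C is most negative.

C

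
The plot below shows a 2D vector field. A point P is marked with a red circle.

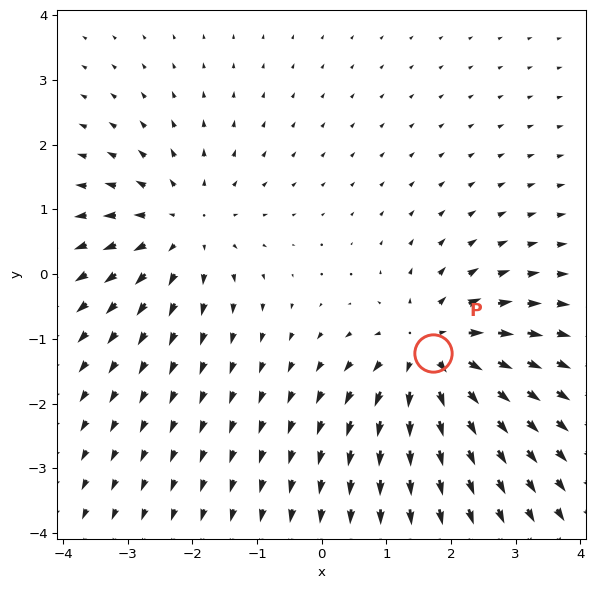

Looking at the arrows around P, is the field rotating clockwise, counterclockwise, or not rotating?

not rotating

Near P at (1.7, -1.2) the arrows show no circulation. The curl there is ≈0.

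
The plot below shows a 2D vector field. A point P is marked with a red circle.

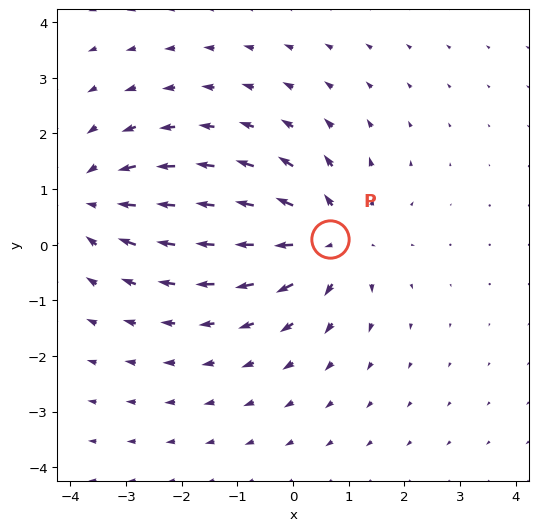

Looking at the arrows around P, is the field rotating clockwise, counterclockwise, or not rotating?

Near P at (0.7, 0.1) the arrows show no circulation. The curl there is ≈0.

not rotating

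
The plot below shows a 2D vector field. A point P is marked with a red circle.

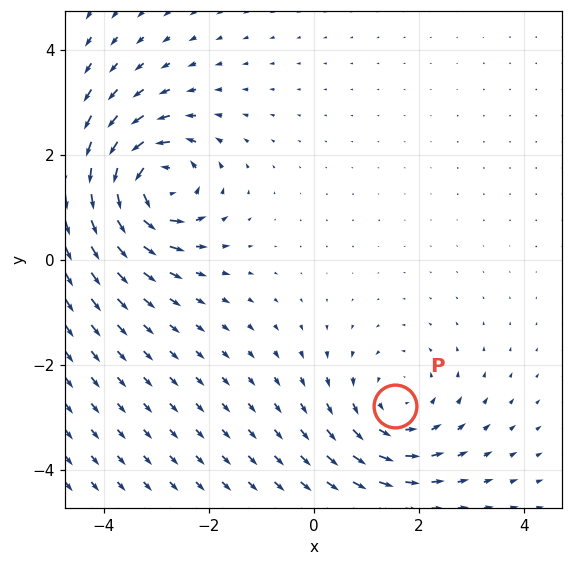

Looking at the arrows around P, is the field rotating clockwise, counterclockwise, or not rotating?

Near P at (1.5, -2.8) the arrows circulate counterclockwise. The curl (z-component) there is about +3; positive curl means counterclockwise rotation.

counterclockwise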